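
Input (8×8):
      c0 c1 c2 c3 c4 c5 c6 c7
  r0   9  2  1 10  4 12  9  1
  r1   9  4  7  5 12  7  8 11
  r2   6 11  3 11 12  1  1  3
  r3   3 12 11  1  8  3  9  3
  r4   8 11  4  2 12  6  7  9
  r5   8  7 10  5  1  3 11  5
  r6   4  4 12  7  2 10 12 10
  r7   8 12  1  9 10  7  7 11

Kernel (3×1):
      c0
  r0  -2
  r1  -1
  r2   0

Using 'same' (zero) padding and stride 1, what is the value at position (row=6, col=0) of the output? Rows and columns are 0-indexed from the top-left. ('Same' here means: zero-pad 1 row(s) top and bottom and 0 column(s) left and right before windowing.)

The receptive field on the zero-padded input at this output position is [8 / 4 / 8]. Elementwise product with the kernel and sum: 8·-2 + 4·-1.

-20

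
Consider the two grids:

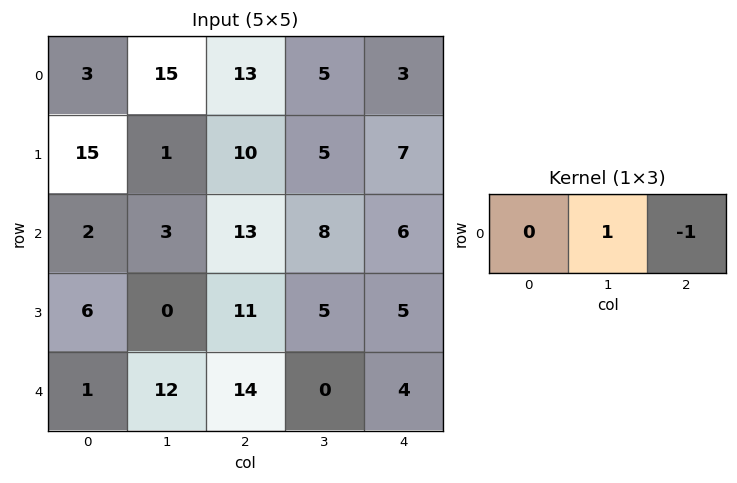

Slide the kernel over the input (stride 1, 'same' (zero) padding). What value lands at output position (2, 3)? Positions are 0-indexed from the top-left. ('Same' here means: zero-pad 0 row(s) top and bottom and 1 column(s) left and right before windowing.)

The receptive field on the zero-padded input at this output position is [13 8 6]. Elementwise product with the kernel and sum: 8·1 + 6·-1.

2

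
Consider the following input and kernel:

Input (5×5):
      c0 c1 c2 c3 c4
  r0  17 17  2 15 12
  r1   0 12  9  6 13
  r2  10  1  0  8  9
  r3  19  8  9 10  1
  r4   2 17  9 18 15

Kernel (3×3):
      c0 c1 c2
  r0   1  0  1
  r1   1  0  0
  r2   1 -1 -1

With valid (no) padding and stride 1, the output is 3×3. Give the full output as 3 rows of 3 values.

28 37 6
21 8 20
5 7 -6

Output[0,0]: The receptive field on the input at this output position is [17 17 2 / 0 12 9 / 10 1 0]. Elementwise product with the kernel and sum: 17·1 + 2·1 + 0·1 + 10·1 + 1·-1 + 0·-1.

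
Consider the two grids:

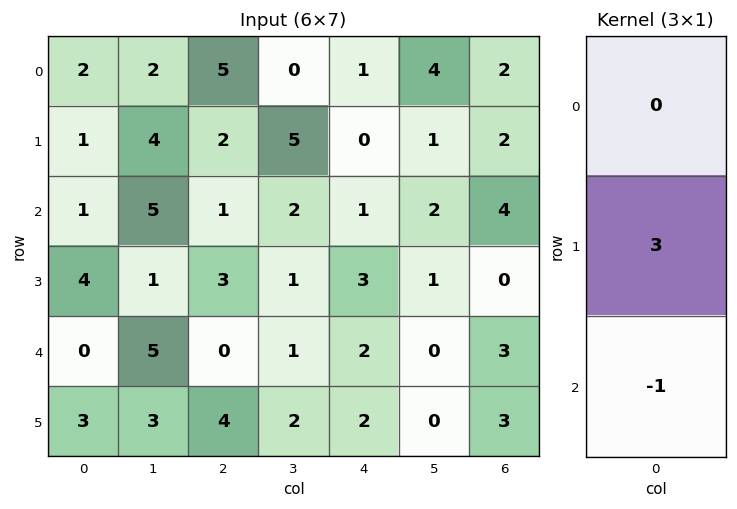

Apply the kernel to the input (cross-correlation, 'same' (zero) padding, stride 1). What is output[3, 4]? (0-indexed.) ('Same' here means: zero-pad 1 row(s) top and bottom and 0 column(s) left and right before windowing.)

7

The receptive field on the zero-padded input at this output position is [1 / 3 / 2]. Elementwise product with the kernel and sum: 3·3 + 2·-1.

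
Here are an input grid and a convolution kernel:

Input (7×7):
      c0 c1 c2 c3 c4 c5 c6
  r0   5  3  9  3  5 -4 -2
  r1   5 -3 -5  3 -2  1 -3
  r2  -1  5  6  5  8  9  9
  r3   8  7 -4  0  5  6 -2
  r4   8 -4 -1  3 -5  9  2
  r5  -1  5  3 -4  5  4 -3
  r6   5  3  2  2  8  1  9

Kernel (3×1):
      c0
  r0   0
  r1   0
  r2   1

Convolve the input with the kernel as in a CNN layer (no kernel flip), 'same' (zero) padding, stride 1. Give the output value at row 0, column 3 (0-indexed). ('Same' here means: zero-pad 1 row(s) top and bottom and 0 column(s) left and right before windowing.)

The receptive field on the zero-padded input at this output position is [0 / 3 / 3]. Elementwise product with the kernel and sum: 3·1.

3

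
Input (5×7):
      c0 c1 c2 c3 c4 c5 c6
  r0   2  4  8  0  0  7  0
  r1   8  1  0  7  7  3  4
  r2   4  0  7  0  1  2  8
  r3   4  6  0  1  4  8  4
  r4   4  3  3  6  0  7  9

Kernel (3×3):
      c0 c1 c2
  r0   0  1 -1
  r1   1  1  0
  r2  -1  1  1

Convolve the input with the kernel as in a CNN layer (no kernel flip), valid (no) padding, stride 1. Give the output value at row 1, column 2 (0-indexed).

12

The receptive field on the input at this output position is [0 7 7 / 7 0 1 / 0 1 4]. Elementwise product with the kernel and sum: 7·1 + 7·-1 + 7·1 + 0·1 + 0·-1 + 1·1 + 4·1.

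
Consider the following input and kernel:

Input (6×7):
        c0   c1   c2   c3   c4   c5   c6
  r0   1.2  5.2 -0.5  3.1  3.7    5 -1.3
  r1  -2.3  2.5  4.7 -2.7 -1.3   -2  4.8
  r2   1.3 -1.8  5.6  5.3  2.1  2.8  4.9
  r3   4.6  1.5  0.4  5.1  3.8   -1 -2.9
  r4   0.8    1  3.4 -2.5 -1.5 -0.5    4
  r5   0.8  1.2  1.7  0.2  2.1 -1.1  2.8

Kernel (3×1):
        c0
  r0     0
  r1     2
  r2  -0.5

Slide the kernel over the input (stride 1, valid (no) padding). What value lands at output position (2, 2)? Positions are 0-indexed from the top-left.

The receptive field on the input at this output position is [5.6 / 0.4 / 3.4]. Elementwise product with the kernel and sum: 0.4·2 + 3.4·-0.5.

-0.9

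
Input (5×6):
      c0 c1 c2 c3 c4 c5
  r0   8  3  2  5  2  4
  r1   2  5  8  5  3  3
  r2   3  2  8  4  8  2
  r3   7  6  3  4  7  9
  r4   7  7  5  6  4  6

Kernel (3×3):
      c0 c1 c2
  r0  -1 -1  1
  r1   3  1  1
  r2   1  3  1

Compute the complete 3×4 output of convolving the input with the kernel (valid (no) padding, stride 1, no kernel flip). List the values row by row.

27 58 55 48
48 29 48 51
66 47 43 42

Output[0,0]: The receptive field on the input at this output position is [8 3 2 / 2 5 8 / 3 2 8]. Elementwise product with the kernel and sum: 8·-1 + 3·-1 + 2·1 + 2·3 + 5·1 + 8·1 + 3·1 + 2·3 + 8·1.
Output[0,1]: The receptive field on the input at this output position is [3 2 5 / 5 8 5 / 2 8 4]. Elementwise product with the kernel and sum: 3·-1 + 2·-1 + 5·1 + 5·3 + 8·1 + 5·1 + 2·1 + 8·3 + 4·1.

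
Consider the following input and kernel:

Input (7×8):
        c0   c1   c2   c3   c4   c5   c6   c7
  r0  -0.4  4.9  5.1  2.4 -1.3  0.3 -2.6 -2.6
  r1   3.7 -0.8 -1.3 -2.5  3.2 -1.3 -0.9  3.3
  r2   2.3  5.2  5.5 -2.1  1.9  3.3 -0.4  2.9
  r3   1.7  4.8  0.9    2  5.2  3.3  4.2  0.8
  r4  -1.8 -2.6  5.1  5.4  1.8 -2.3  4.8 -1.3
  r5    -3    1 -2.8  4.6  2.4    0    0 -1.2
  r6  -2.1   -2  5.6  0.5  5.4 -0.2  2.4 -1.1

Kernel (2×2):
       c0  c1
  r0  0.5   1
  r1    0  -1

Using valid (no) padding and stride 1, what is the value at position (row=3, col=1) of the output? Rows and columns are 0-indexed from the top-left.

-1.8

The receptive field on the input at this output position is [4.8 0.9 / -2.6 5.1]. Elementwise product with the kernel and sum: 4.8·0.5 + 0.9·1 + 5.1·-1.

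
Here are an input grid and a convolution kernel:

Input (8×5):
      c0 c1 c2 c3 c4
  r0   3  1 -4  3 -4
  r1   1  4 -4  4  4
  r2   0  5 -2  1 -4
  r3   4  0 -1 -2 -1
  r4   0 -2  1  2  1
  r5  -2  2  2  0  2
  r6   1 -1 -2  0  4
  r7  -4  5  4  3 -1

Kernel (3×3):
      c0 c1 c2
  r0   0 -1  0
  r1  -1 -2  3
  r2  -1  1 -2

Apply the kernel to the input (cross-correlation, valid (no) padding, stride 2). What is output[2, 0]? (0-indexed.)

The receptive field on the input at this output position is [0 -2 1 / -2 2 2 / 1 -1 -2]. Elementwise product with the kernel and sum: -2·-1 + -2·-1 + 2·-2 + 2·3 + 1·-1 + -1·1 + -2·-2.

8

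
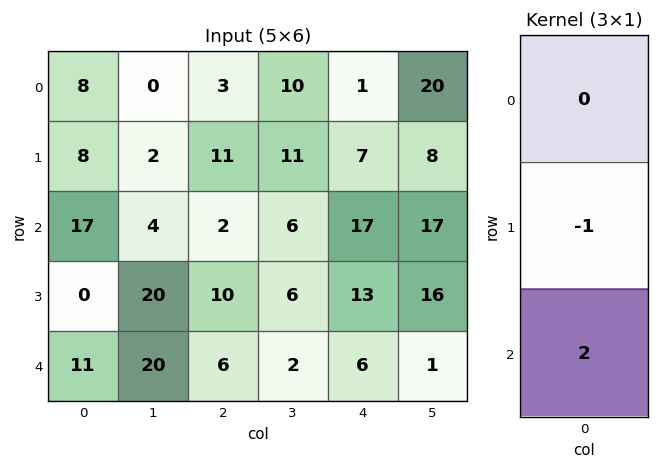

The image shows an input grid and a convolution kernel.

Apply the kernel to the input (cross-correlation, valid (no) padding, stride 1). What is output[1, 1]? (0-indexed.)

36

The receptive field on the input at this output position is [2 / 4 / 20]. Elementwise product with the kernel and sum: 4·-1 + 20·2.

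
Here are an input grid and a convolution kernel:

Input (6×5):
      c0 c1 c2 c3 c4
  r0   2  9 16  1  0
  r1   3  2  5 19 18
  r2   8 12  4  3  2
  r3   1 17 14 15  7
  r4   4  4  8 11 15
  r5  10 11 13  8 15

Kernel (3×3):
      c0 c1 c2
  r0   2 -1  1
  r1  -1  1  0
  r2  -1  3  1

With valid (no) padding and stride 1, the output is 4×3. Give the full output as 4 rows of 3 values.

Output[0,0]: The receptive field on the input at this output position is [2 9 16 / 3 2 5 / 8 12 4]. Elementwise product with the kernel and sum: 2·2 + 9·-1 + 16·1 + 3·-1 + 2·1 + 8·-1 + 12·3 + 4·1.

42 9 52
77 50 46
40 51 48
35 75 49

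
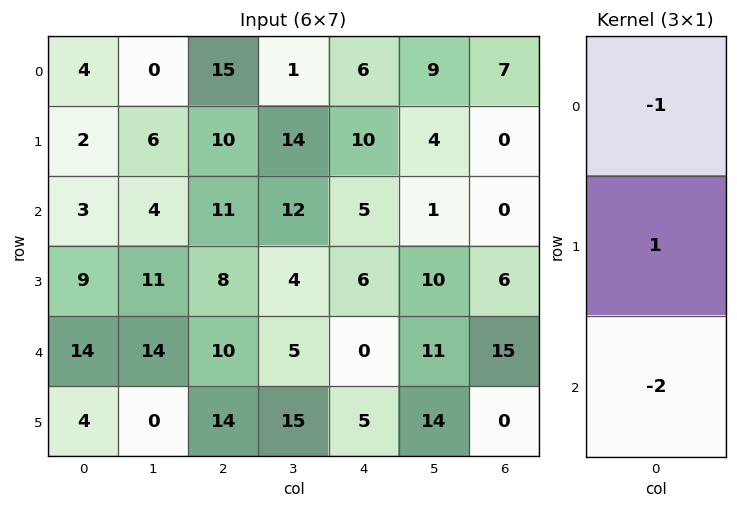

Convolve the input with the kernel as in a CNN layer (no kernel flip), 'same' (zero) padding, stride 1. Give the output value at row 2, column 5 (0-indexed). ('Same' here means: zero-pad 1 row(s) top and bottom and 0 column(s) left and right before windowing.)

-23

The receptive field on the zero-padded input at this output position is [4 / 1 / 10]. Elementwise product with the kernel and sum: 4·-1 + 1·1 + 10·-2.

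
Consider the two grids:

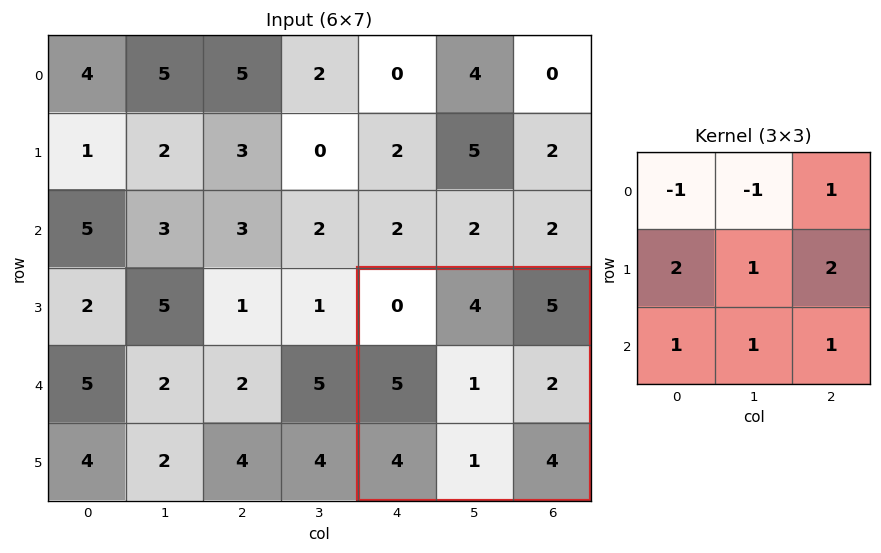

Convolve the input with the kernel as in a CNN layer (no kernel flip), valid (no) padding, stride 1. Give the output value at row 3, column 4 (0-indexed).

The receptive field on the input at this output position is [0 4 5 / 5 1 2 / 4 1 4]. Elementwise product with the kernel and sum: 0·-1 + 4·-1 + 5·1 + 5·2 + 1·1 + 2·2 + 4·1 + 1·1 + 4·1.

25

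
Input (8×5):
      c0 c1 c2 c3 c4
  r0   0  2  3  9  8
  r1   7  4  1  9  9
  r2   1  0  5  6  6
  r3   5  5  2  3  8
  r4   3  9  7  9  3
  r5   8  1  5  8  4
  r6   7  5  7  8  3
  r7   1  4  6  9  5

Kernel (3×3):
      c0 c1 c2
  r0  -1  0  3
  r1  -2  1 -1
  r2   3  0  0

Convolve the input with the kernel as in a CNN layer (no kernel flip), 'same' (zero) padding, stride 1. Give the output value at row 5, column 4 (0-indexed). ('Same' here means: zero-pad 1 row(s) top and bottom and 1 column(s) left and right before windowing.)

3

The receptive field on the zero-padded input at this output position is [9 3 0 / 8 4 0 / 8 3 0]. Elementwise product with the kernel and sum: 9·-1 + 0·3 + 8·-2 + 4·1 + 0·-1 + 8·3.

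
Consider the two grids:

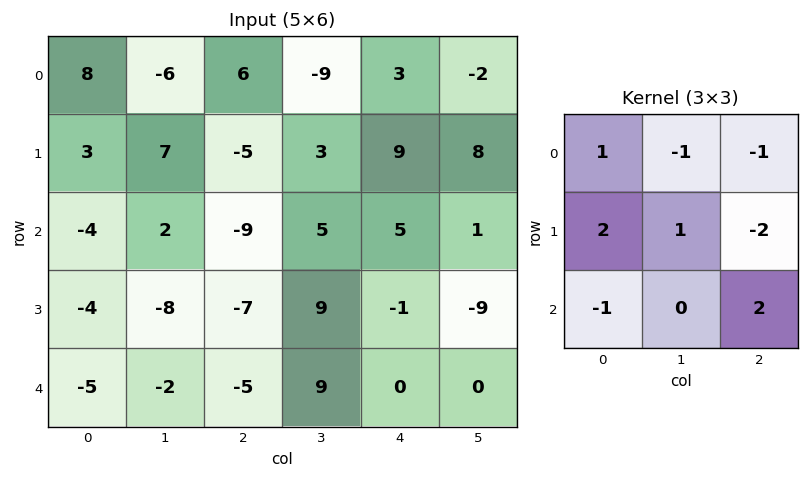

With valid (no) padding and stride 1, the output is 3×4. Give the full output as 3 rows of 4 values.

Output[0,0]: The receptive field on the input at this output position is [8 -6 6 / 3 7 -5 / -4 2 -9]. Elementwise product with the kernel and sum: 8·1 + -6·-1 + 6·-1 + 3·2 + 7·1 + -5·-2 + -4·-1 + -9·2.
Output[0,1]: The receptive field on the input at this output position is [-6 6 -9 / 7 -5 3 / 2 -9 5]. Elementwise product with the kernel and sum: -6·1 + 6·-1 + -9·-1 + 7·2 + -5·1 + 3·-2 + 2·-1 + 5·2.

17 8 6 -14
3 20 -35 -28
-4 -15 -17 25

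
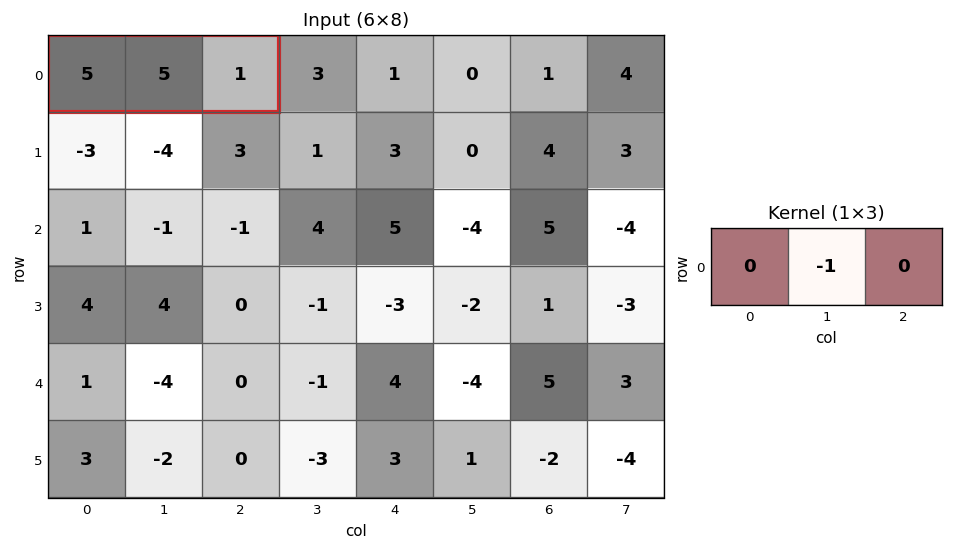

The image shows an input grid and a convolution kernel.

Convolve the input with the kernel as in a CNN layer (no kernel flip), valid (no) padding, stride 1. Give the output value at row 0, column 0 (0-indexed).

The receptive field on the input at this output position is [5 5 1]. Elementwise product with the kernel and sum: 5·-1.

-5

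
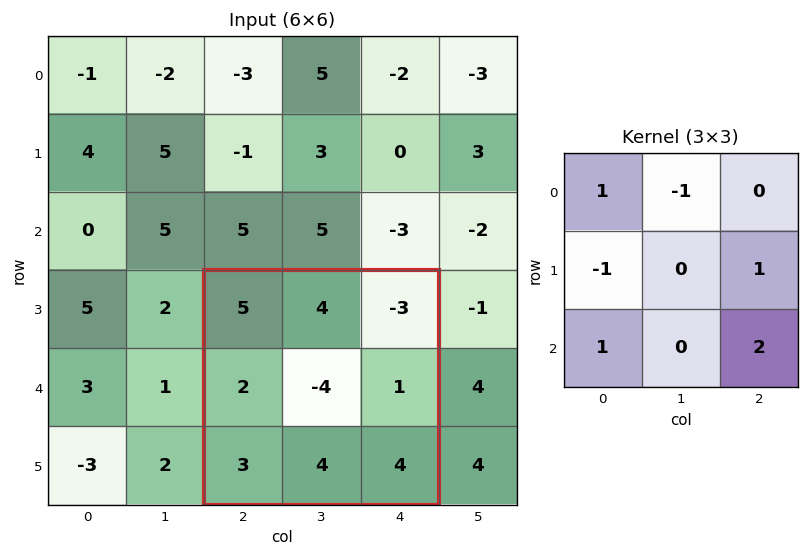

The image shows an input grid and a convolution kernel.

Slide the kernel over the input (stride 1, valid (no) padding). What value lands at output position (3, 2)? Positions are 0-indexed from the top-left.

The receptive field on the input at this output position is [5 4 -3 / 2 -4 1 / 3 4 4]. Elementwise product with the kernel and sum: 5·1 + 4·-1 + 2·-1 + 1·1 + 3·1 + 4·2.

11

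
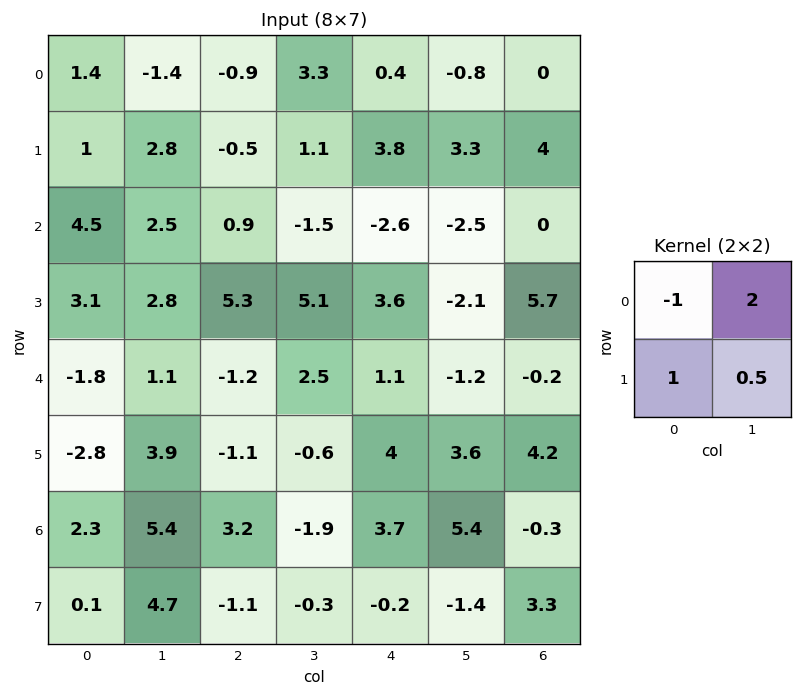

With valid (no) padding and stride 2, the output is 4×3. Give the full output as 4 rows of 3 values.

-1.8 7.55 3.45
5 3.95 0.15
3.15 4.8 2.3
10.95 -8.25 6.2

Output[0,0]: The receptive field on the input at this output position is [1.4 -1.4 / 1 2.8]. Elementwise product with the kernel and sum: 1.4·-1 + -1.4·2 + 1·1 + 2.8·0.5.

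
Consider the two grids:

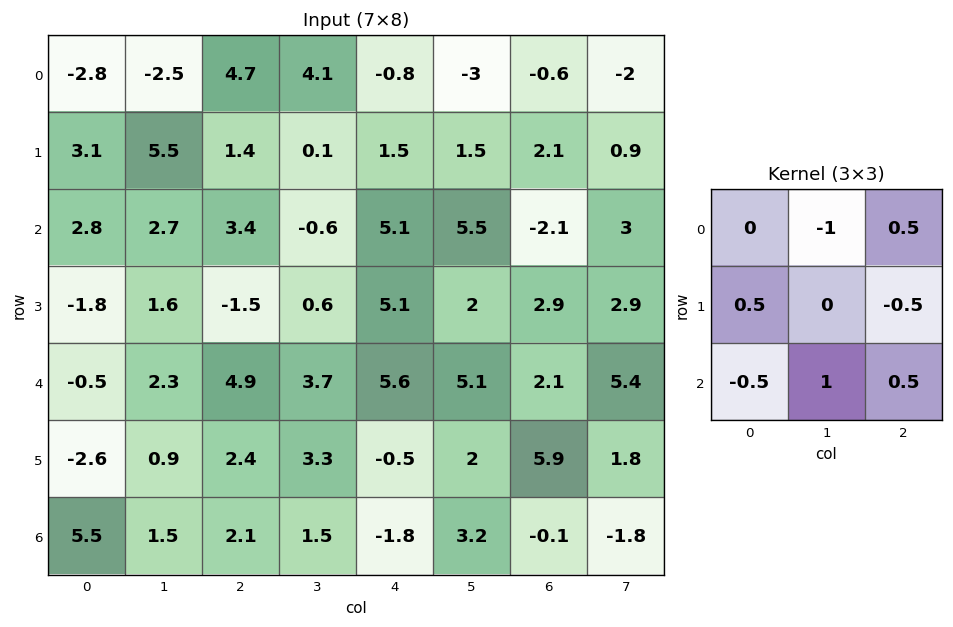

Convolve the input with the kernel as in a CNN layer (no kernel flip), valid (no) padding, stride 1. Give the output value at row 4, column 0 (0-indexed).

-2.55

The receptive field on the input at this output position is [-0.5 2.3 4.9 / -2.6 0.9 2.4 / 5.5 1.5 2.1]. Elementwise product with the kernel and sum: 2.3·-1 + 4.9·0.5 + -2.6·0.5 + 2.4·-0.5 + 5.5·-0.5 + 1.5·1 + 2.1·0.5.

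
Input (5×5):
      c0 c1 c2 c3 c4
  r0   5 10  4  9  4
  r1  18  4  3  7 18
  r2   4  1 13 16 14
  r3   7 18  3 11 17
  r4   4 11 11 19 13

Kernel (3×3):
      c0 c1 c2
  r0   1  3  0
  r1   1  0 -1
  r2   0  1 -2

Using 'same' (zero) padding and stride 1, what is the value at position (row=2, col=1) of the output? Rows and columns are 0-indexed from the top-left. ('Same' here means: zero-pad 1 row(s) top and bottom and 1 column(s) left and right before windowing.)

The receptive field on the zero-padded input at this output position is [18 4 3 / 4 1 13 / 7 18 3]. Elementwise product with the kernel and sum: 18·1 + 4·3 + 4·1 + 13·-1 + 18·1 + 3·-2.

33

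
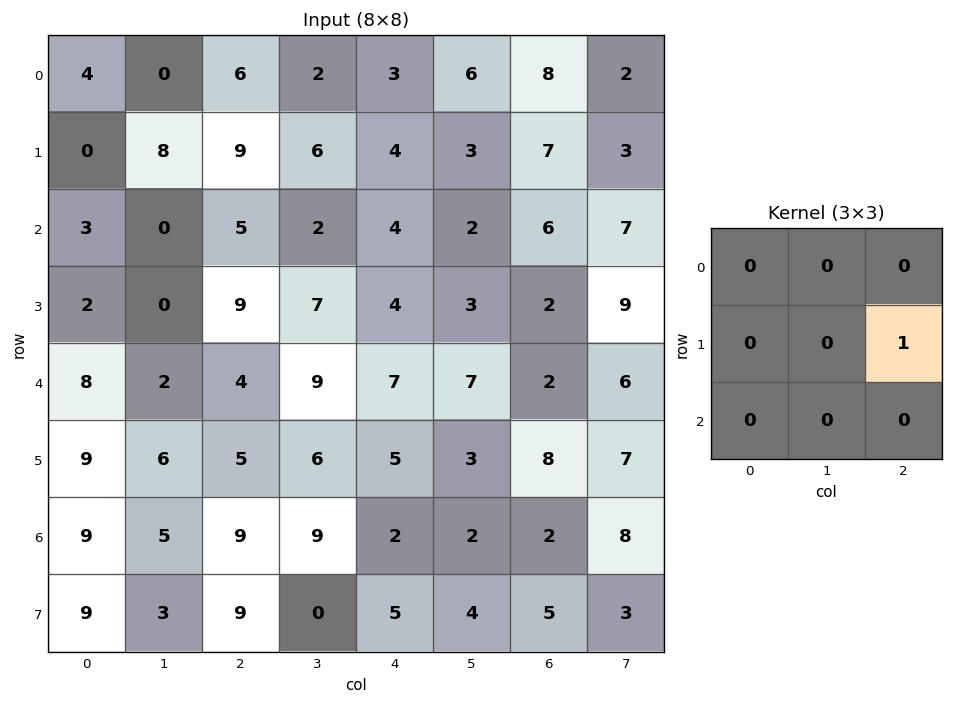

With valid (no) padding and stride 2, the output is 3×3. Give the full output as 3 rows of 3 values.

9 4 7
9 4 2
5 5 8

Output[0,0]: The receptive field on the input at this output position is [4 0 6 / 0 8 9 / 3 0 5]. Elementwise product with the kernel and sum: 9·1.
Output[0,1]: The receptive field on the input at this output position is [6 2 3 / 9 6 4 / 5 2 4]. Elementwise product with the kernel and sum: 4·1.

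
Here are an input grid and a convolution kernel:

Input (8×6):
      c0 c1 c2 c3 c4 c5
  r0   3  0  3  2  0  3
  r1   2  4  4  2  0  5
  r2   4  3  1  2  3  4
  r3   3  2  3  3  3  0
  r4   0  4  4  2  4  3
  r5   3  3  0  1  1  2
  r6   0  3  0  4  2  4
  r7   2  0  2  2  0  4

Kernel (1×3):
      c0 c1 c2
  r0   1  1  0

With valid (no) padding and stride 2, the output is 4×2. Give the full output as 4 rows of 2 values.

3 5
7 3
4 6
3 4

Output[0,0]: The receptive field on the input at this output position is [3 0 3]. Elementwise product with the kernel and sum: 3·1 + 0·1.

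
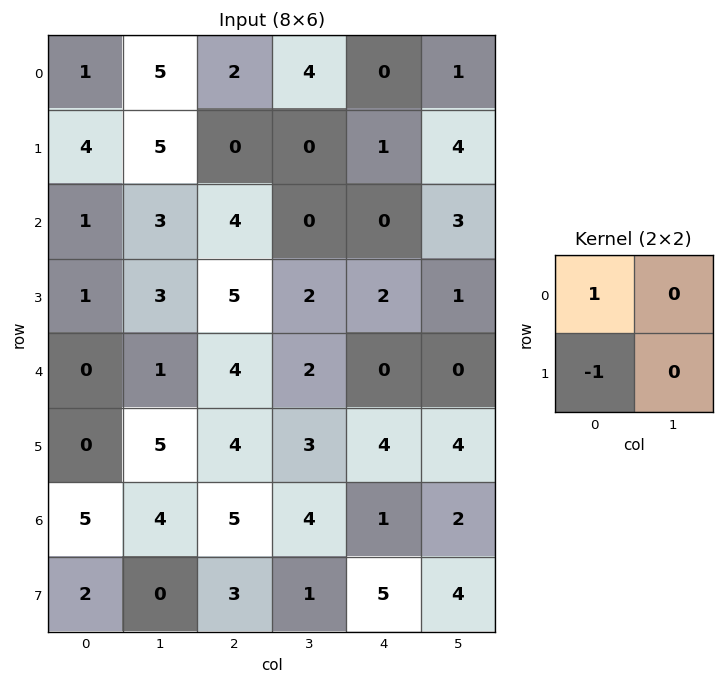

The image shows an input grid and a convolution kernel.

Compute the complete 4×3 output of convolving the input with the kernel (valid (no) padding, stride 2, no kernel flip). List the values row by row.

-3 2 -1
0 -1 -2
0 0 -4
3 2 -4

Output[0,0]: The receptive field on the input at this output position is [1 5 / 4 5]. Elementwise product with the kernel and sum: 1·1 + 4·-1.
Output[0,1]: The receptive field on the input at this output position is [2 4 / 0 0]. Elementwise product with the kernel and sum: 2·1 + 0·-1.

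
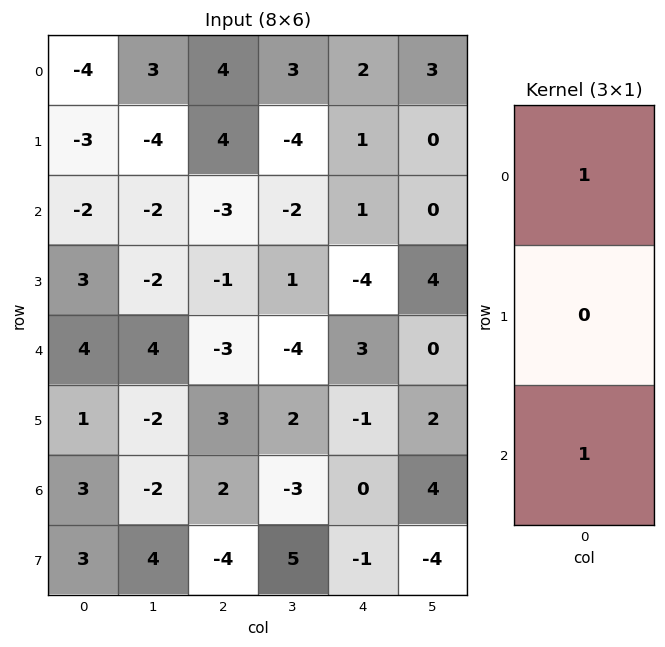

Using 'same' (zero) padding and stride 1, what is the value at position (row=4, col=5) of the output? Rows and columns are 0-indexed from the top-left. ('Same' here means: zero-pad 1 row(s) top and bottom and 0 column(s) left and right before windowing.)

The receptive field on the zero-padded input at this output position is [4 / 0 / 2]. Elementwise product with the kernel and sum: 4·1 + 2·1.

6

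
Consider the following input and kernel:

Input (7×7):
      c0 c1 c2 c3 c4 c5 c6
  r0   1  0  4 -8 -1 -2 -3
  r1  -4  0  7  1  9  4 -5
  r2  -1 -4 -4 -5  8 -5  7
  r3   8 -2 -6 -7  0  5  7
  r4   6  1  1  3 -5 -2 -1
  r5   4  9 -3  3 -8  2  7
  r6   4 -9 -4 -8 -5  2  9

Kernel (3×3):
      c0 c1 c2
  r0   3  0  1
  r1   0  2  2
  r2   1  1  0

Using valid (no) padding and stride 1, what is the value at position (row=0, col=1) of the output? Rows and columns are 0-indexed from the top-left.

0

The receptive field on the input at this output position is [0 4 -8 / 0 7 1 / -4 -4 -5]. Elementwise product with the kernel and sum: 0·3 + -8·1 + 7·2 + 1·2 + -4·1 + -4·1.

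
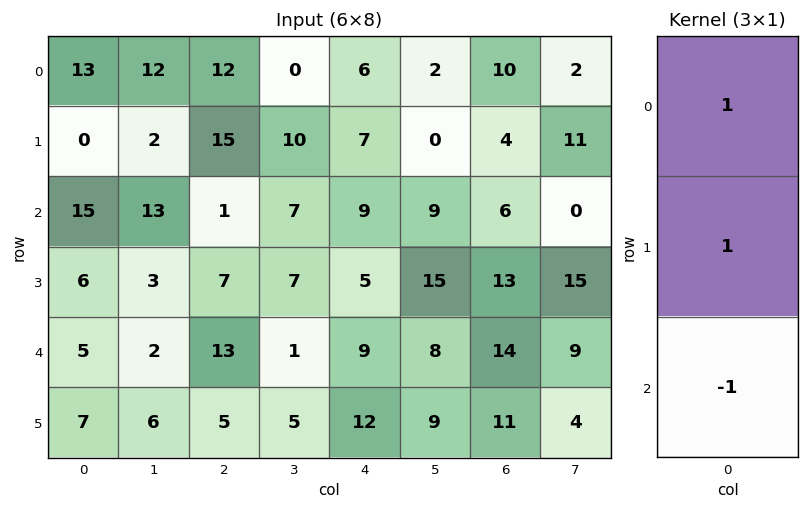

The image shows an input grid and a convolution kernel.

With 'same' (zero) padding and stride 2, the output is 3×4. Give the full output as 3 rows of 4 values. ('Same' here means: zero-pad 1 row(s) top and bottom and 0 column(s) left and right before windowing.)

Output[0,0]: The receptive field on the zero-padded input at this output position is [0 / 13 / 0]. Elementwise product with the kernel and sum: 0·1 + 13·1 + 0·-1.
Output[0,1]: The receptive field on the zero-padded input at this output position is [0 / 12 / 15]. Elementwise product with the kernel and sum: 0·1 + 12·1 + 15·-1.

13 -3 -1 6
9 9 11 -3
4 15 2 16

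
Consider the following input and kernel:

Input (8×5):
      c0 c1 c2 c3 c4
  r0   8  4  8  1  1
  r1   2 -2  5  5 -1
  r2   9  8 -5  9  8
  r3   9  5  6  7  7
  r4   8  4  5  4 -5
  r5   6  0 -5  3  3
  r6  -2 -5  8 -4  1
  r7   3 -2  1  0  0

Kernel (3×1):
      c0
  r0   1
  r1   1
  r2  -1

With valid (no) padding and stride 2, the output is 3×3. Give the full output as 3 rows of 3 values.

Output[0,0]: The receptive field on the input at this output position is [8 / 2 / 9]. Elementwise product with the kernel and sum: 8·1 + 2·1 + 9·-1.

1 18 -8
10 -4 20
16 -8 -3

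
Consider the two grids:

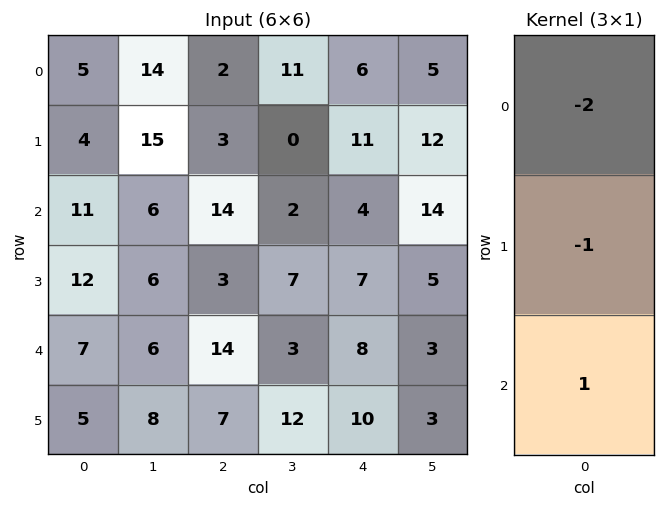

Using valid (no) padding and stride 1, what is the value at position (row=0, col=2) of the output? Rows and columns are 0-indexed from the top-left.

7

The receptive field on the input at this output position is [2 / 3 / 14]. Elementwise product with the kernel and sum: 2·-2 + 3·-1 + 14·1.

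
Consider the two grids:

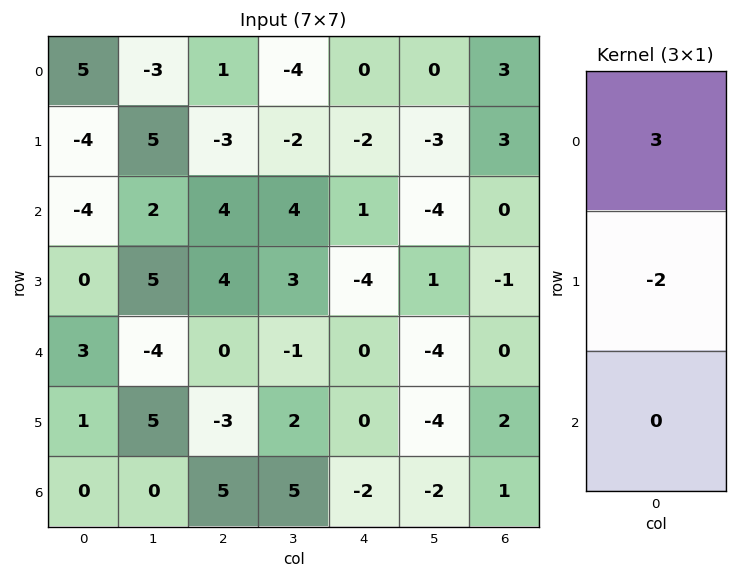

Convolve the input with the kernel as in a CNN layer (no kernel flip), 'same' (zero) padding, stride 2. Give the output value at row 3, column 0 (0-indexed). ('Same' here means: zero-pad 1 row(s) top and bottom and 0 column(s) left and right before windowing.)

The receptive field on the zero-padded input at this output position is [1 / 0 / 0]. Elementwise product with the kernel and sum: 1·3 + 0·-2.

3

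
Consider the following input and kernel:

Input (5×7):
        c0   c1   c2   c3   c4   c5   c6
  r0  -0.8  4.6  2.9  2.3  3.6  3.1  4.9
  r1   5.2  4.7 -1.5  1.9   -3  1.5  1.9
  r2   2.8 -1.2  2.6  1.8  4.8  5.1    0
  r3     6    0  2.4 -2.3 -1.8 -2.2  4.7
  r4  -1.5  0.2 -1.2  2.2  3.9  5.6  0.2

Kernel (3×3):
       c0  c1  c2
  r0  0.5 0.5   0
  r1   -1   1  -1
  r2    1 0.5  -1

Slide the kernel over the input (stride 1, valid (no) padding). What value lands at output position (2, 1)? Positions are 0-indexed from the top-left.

The receptive field on the input at this output position is [-1.2 2.6 1.8 / 0 2.4 -2.3 / 0.2 -1.2 2.2]. Elementwise product with the kernel and sum: -1.2·0.5 + 2.6·0.5 + 0·-1 + 2.4·1 + -2.3·-1 + 0.2·1 + -1.2·0.5 + 2.2·-1.

2.8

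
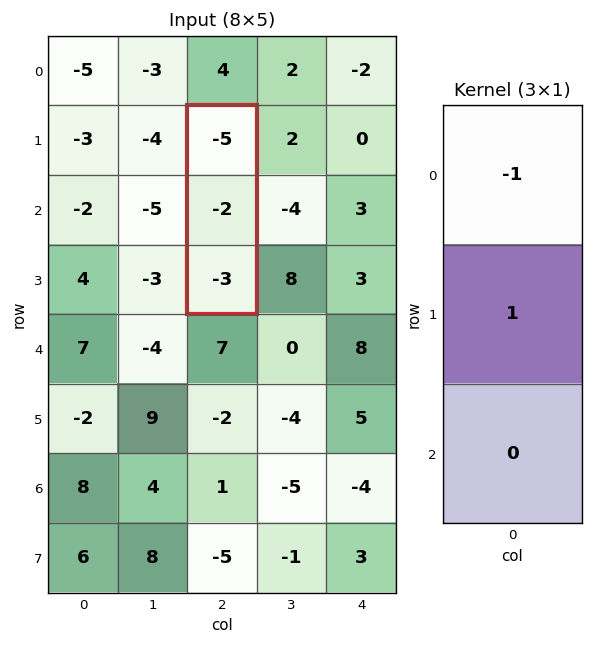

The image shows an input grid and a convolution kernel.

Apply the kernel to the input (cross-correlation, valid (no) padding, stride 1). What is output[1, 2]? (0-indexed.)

3

The receptive field on the input at this output position is [-5 / -2 / -3]. Elementwise product with the kernel and sum: -5·-1 + -2·1.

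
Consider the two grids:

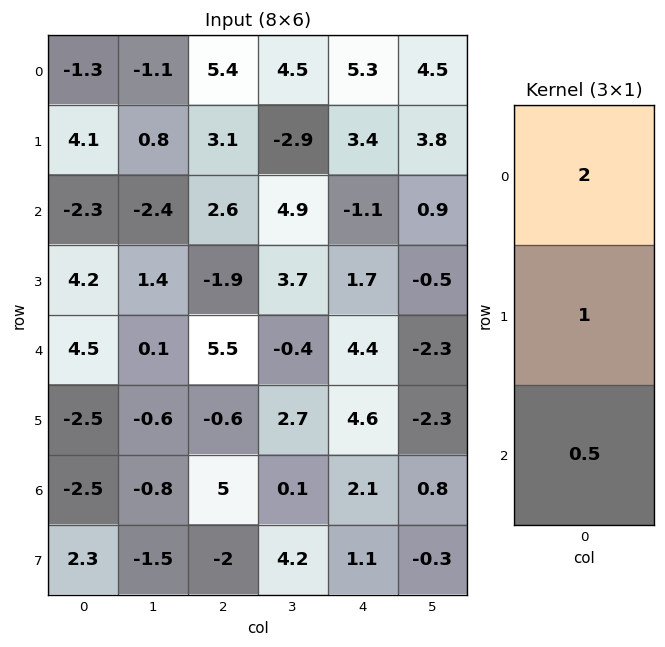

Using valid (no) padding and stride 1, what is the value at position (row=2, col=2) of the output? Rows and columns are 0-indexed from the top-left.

The receptive field on the input at this output position is [2.6 / -1.9 / 5.5]. Elementwise product with the kernel and sum: 2.6·2 + -1.9·1 + 5.5·0.5.

6.05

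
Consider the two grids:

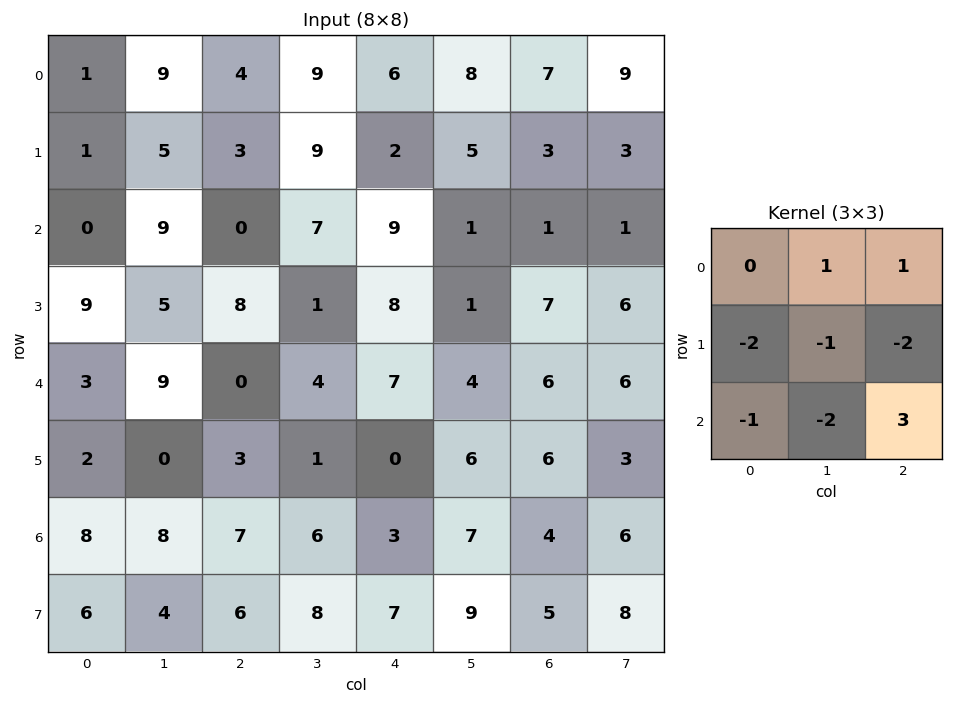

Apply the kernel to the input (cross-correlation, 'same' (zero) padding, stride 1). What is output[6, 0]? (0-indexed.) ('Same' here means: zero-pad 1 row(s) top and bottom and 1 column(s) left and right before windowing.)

The receptive field on the zero-padded input at this output position is [0 2 0 / 0 8 8 / 0 6 4]. Elementwise product with the kernel and sum: 2·1 + 0·1 + 0·-2 + 8·-1 + 8·-2 + 0·-1 + 6·-2 + 4·3.

-22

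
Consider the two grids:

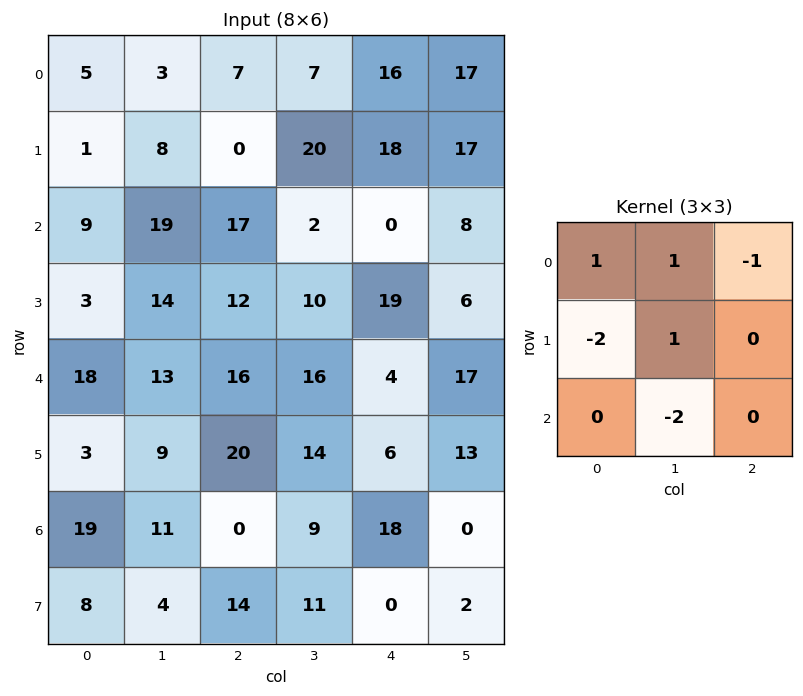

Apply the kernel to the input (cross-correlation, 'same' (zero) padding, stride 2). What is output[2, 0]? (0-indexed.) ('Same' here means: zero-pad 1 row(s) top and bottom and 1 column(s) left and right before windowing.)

1

The receptive field on the zero-padded input at this output position is [0 3 14 / 0 18 13 / 0 3 9]. Elementwise product with the kernel and sum: 0·1 + 3·1 + 14·-1 + 0·-2 + 18·1 + 3·-2.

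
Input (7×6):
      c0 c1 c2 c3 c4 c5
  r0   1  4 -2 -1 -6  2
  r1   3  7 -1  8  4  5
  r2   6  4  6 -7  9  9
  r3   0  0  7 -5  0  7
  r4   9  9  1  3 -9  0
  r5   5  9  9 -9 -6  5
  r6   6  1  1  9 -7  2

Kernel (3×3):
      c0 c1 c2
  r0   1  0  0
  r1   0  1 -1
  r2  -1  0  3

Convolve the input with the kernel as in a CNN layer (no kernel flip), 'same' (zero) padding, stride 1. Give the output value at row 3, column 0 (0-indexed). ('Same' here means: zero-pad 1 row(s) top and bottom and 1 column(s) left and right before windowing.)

27

The receptive field on the zero-padded input at this output position is [0 6 4 / 0 0 0 / 0 9 9]. Elementwise product with the kernel and sum: 0·1 + 0·1 + 0·-1 + 0·-1 + 9·3.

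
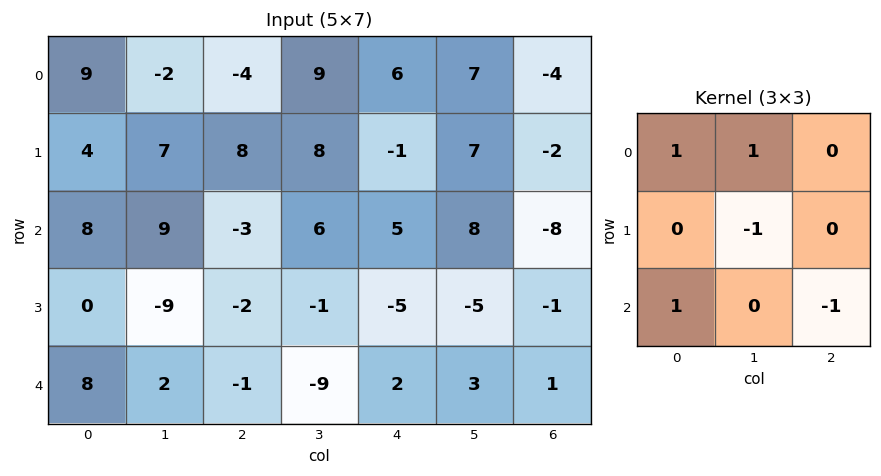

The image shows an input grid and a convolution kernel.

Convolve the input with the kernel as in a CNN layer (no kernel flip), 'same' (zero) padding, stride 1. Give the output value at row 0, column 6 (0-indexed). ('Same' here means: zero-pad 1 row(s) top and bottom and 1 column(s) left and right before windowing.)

The receptive field on the zero-padded input at this output position is [0 0 0 / 7 -4 0 / 7 -2 0]. Elementwise product with the kernel and sum: 0·1 + 0·1 + -4·-1 + 7·1 + 0·-1.

11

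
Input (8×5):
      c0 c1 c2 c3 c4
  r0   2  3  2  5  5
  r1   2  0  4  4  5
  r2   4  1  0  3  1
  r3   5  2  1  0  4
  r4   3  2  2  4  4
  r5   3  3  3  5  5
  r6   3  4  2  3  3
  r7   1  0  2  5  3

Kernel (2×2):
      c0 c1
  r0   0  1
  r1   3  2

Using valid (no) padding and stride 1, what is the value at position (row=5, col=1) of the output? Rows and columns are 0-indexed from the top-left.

The receptive field on the input at this output position is [3 3 / 4 2]. Elementwise product with the kernel and sum: 3·1 + 4·3 + 2·2.

19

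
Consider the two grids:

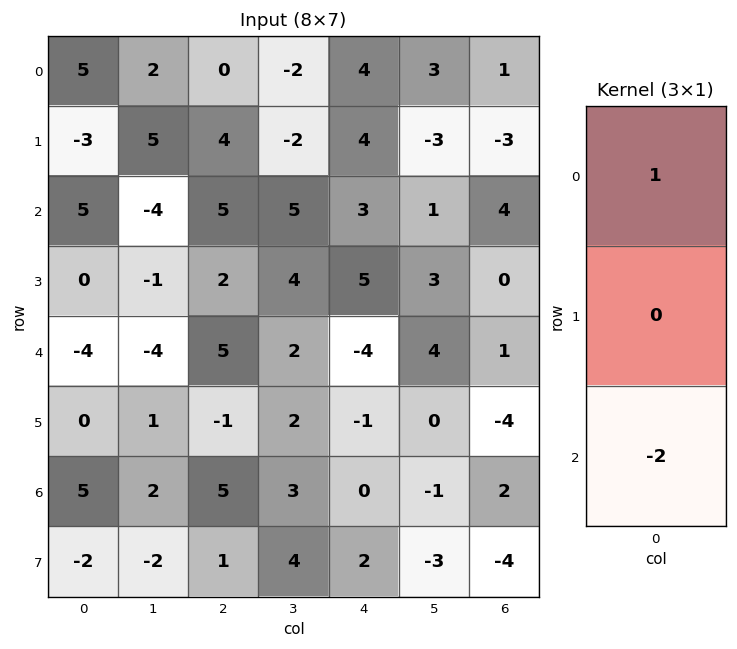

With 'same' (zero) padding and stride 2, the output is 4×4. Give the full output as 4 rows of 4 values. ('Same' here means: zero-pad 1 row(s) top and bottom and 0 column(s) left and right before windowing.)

6 -8 -8 6
-3 0 -6 -3
0 4 7 8
4 -3 -5 4

Output[0,0]: The receptive field on the zero-padded input at this output position is [0 / 5 / -3]. Elementwise product with the kernel and sum: 0·1 + -3·-2.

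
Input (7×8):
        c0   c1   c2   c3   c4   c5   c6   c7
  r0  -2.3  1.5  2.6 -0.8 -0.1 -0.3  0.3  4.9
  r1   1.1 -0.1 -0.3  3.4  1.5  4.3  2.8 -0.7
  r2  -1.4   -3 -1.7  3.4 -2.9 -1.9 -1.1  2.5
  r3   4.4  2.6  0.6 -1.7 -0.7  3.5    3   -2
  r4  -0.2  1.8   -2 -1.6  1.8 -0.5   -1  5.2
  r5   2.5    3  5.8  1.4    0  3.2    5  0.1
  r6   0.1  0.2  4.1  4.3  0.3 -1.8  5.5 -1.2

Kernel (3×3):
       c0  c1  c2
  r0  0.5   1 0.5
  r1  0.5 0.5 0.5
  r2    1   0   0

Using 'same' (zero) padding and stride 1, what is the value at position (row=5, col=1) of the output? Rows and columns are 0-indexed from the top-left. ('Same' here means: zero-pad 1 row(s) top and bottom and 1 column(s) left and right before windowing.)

6.45

The receptive field on the zero-padded input at this output position is [-0.2 1.8 -2 / 2.5 3 5.8 / 0.1 0.2 4.1]. Elementwise product with the kernel and sum: -0.2·0.5 + 1.8·1 + -2·0.5 + 2.5·0.5 + 3·0.5 + 5.8·0.5 + 0.1·1.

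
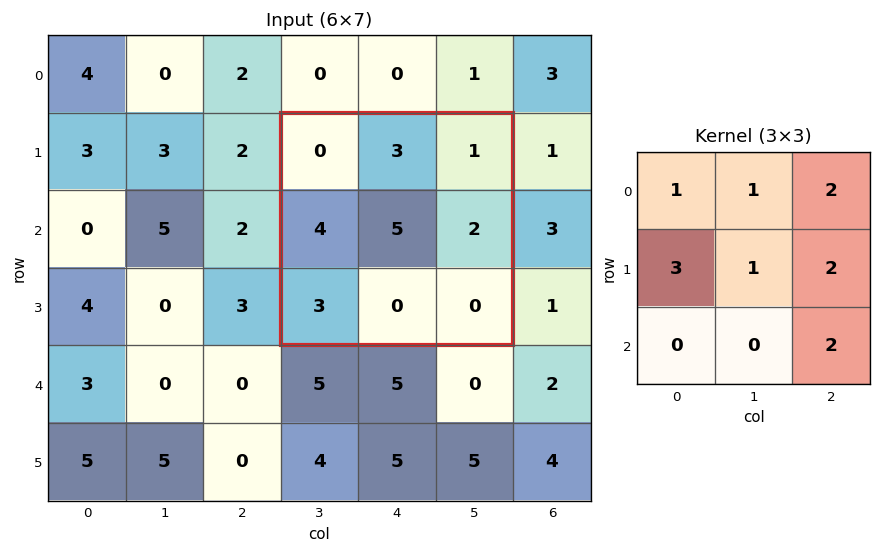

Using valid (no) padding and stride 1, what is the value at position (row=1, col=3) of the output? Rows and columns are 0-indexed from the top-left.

26

The receptive field on the input at this output position is [0 3 1 / 4 5 2 / 3 0 0]. Elementwise product with the kernel and sum: 0·1 + 3·1 + 1·2 + 4·3 + 5·1 + 2·2 + 0·2.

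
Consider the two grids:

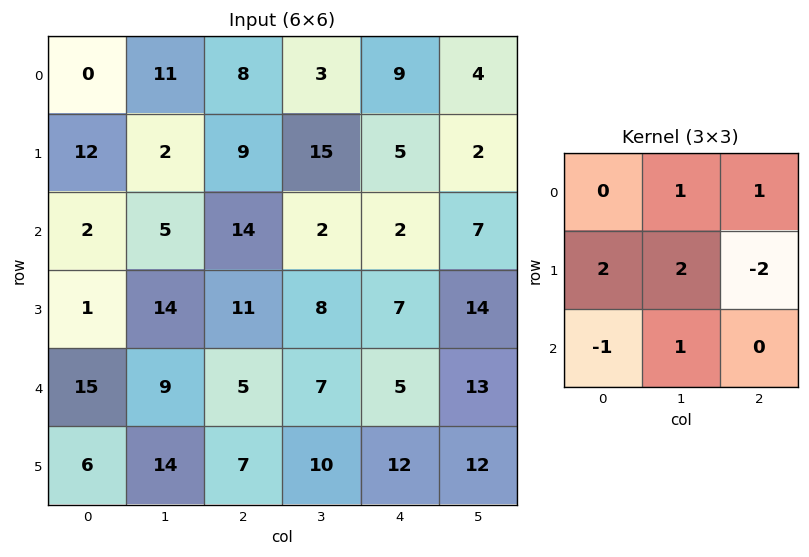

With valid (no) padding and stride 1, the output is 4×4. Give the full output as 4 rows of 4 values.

Output[0,0]: The receptive field on the input at this output position is [0 11 8 / 12 2 9 / 2 5 14]. Elementwise product with the kernel and sum: 11·1 + 8·1 + 12·2 + 2·2 + 9·-2 + 2·-1 + 5·1.
Output[0,1]: The receptive field on the input at this output position is [11 8 3 / 2 9 15 / 5 14 2]. Elementwise product with the kernel and sum: 8·1 + 3·1 + 2·2 + 9·2 + 15·-2 + 5·-1 + 14·1.

32 12 38 49
10 55 45 0
21 46 30 9
71 26 32 21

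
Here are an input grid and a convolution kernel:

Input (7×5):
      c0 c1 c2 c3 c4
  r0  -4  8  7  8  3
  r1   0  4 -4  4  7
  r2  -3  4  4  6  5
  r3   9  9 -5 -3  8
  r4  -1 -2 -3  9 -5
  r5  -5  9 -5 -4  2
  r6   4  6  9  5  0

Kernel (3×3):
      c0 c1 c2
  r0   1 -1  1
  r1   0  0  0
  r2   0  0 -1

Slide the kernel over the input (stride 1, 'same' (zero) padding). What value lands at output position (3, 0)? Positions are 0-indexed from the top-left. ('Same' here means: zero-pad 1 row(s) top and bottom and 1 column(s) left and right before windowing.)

The receptive field on the zero-padded input at this output position is [0 -3 4 / 0 9 9 / 0 -1 -2]. Elementwise product with the kernel and sum: 0·1 + -3·-1 + 4·1 + -2·-1.

9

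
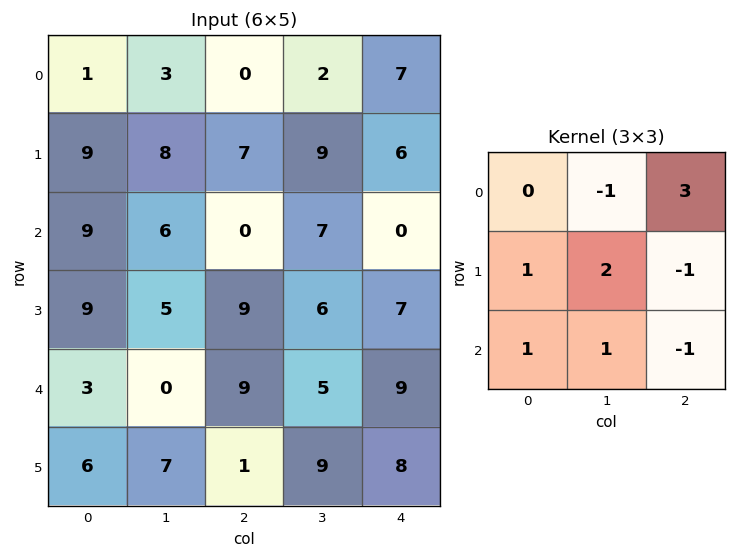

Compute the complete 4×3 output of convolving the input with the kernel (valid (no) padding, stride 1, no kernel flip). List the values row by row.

30 18 45
39 27 31
-2 42 12
28 21 27

Output[0,0]: The receptive field on the input at this output position is [1 3 0 / 9 8 7 / 9 6 0]. Elementwise product with the kernel and sum: 3·-1 + 0·3 + 9·1 + 8·2 + 7·-1 + 9·1 + 6·1 + 0·-1.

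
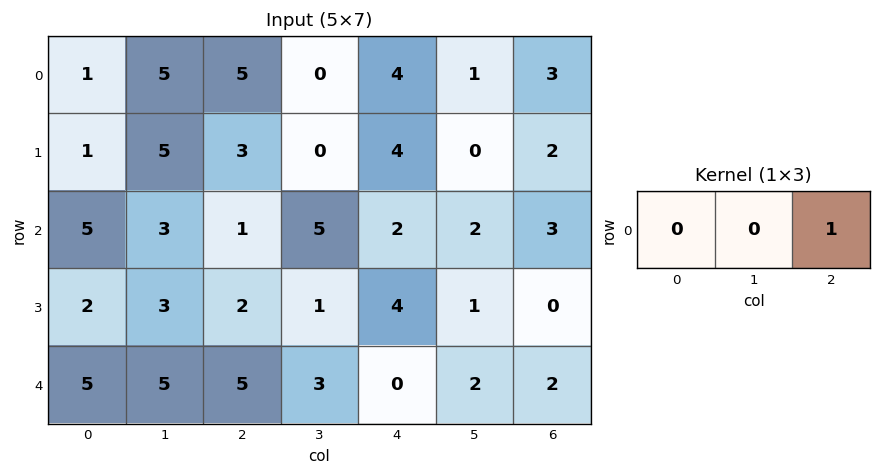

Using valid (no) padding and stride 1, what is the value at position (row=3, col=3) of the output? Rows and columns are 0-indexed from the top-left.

1

The receptive field on the input at this output position is [1 4 1]. Elementwise product with the kernel and sum: 1·1.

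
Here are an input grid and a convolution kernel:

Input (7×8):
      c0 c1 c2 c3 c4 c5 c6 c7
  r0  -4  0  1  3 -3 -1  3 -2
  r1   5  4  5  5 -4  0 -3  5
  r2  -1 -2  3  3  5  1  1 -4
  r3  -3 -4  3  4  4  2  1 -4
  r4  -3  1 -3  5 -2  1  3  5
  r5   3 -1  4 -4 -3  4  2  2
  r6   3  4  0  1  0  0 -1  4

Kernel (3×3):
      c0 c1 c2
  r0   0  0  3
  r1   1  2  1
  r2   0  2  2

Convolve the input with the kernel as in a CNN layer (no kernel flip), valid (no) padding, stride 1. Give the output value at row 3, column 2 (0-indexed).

3

The receptive field on the input at this output position is [3 4 4 / -3 5 -2 / 4 -4 -3]. Elementwise product with the kernel and sum: 4·3 + -3·1 + 5·2 + -2·1 + -4·2 + -3·2.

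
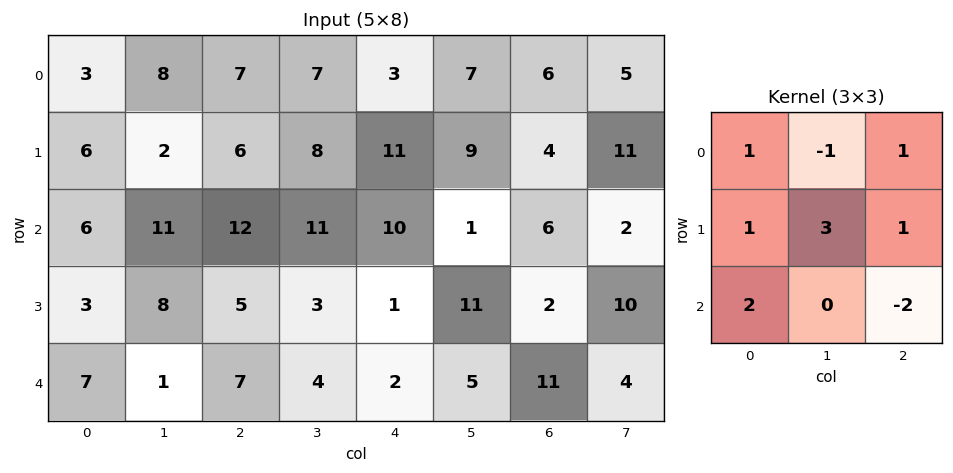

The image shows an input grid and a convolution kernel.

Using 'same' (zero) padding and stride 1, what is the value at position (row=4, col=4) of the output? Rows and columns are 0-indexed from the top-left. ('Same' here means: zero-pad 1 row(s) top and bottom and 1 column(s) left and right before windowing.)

The receptive field on the zero-padded input at this output position is [3 1 11 / 4 2 5 / 0 0 0]. Elementwise product with the kernel and sum: 3·1 + 1·-1 + 11·1 + 4·1 + 2·3 + 5·1 + 0·2 + 0·-2.

28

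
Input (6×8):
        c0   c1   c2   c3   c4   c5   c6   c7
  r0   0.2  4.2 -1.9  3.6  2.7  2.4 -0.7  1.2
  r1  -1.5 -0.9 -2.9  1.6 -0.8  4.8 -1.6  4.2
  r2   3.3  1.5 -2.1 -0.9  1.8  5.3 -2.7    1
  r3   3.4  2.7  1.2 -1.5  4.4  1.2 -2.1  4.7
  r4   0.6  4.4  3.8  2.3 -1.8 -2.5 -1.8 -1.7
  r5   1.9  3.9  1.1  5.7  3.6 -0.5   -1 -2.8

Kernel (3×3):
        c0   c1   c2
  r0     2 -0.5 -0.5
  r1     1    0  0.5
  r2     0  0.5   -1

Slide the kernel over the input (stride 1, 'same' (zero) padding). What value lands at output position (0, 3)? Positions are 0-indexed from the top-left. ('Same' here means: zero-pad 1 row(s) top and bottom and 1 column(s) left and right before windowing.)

The receptive field on the zero-padded input at this output position is [0 0 0 / -1.9 3.6 2.7 / -2.9 1.6 -0.8]. Elementwise product with the kernel and sum: 0·2 + 0·-0.5 + 0·-0.5 + -1.9·1 + 2.7·0.5 + 1.6·0.5 + -0.8·-1.

1.05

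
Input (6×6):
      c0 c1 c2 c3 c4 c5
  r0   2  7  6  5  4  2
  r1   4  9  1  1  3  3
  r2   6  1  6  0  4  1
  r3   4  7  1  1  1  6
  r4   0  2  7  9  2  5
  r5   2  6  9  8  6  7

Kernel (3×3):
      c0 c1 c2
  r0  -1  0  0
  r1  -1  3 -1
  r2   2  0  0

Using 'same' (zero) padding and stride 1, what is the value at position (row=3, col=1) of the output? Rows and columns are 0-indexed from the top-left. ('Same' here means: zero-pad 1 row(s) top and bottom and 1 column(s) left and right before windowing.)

10

The receptive field on the zero-padded input at this output position is [6 1 6 / 4 7 1 / 0 2 7]. Elementwise product with the kernel and sum: 6·-1 + 4·-1 + 7·3 + 1·-1 + 0·2.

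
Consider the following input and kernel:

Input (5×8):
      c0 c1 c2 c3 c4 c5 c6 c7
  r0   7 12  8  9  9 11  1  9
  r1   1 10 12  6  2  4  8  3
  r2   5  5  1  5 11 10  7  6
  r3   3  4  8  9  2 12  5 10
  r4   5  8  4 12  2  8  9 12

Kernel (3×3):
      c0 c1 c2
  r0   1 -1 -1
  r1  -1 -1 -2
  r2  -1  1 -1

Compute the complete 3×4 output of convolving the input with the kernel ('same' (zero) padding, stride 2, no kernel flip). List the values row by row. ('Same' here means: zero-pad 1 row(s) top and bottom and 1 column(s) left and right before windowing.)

-40 -42 -48 -29
-27 -29 -55 -53
-28 -49 -35 -44

Output[0,0]: The receptive field on the zero-padded input at this output position is [0 0 0 / 0 7 12 / 0 1 10]. Elementwise product with the kernel and sum: 0·1 + 0·-1 + 0·-1 + 0·-1 + 7·-1 + 12·-2 + 0·-1 + 1·1 + 10·-1.
Output[0,1]: The receptive field on the zero-padded input at this output position is [0 0 0 / 12 8 9 / 10 12 6]. Elementwise product with the kernel and sum: 0·1 + 0·-1 + 0·-1 + 12·-1 + 8·-1 + 9·-2 + 10·-1 + 12·1 + 6·-1.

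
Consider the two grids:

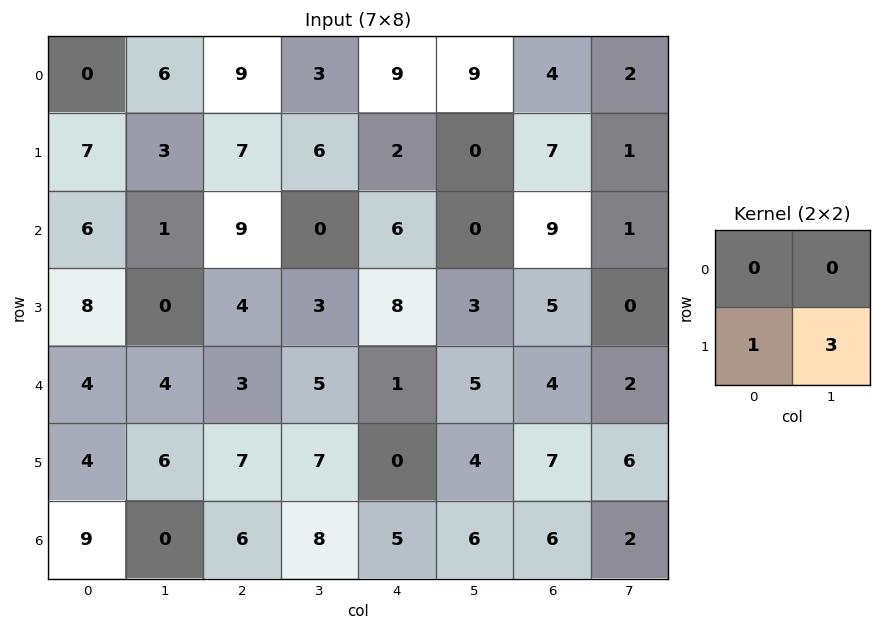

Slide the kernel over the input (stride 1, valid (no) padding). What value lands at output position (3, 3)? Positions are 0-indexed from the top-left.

8

The receptive field on the input at this output position is [3 8 / 5 1]. Elementwise product with the kernel and sum: 5·1 + 1·3.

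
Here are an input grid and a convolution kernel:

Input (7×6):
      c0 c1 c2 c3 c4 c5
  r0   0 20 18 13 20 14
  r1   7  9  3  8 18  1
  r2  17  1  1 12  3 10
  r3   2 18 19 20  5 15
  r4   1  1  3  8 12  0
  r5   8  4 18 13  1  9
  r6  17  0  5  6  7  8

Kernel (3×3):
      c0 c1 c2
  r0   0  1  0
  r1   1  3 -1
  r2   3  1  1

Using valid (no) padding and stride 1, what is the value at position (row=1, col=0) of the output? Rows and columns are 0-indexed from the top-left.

The receptive field on the input at this output position is [7 9 3 / 17 1 1 / 2 18 19]. Elementwise product with the kernel and sum: 9·1 + 17·1 + 1·3 + 1·-1 + 2·3 + 18·1 + 19·1.

71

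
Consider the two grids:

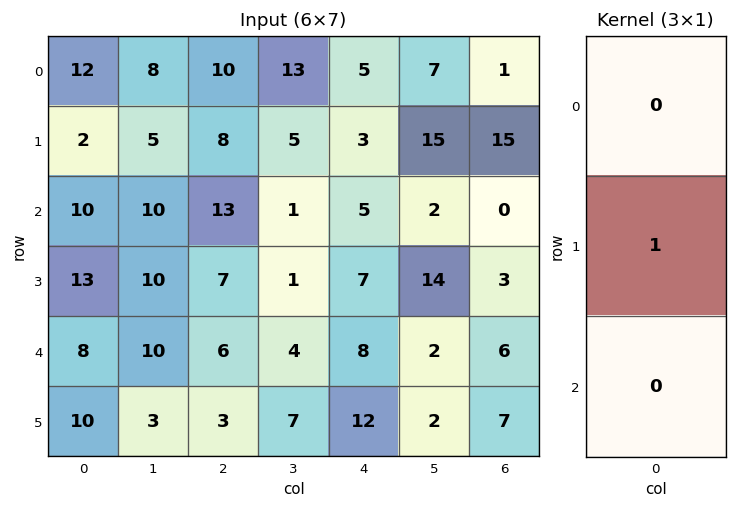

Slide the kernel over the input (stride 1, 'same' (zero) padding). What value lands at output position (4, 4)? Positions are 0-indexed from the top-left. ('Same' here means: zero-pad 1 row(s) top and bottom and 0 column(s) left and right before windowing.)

The receptive field on the zero-padded input at this output position is [7 / 8 / 12]. Elementwise product with the kernel and sum: 8·1.

8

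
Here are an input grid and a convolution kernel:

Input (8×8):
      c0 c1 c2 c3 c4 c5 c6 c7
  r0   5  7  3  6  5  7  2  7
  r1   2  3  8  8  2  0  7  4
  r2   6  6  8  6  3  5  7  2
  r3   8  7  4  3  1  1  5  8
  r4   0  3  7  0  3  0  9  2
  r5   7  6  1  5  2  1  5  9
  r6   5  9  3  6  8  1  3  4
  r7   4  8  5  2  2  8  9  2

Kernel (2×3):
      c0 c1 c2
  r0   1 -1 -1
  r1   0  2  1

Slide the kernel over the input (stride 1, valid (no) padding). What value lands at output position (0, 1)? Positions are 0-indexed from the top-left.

22

The receptive field on the input at this output position is [7 3 6 / 3 8 8]. Elementwise product with the kernel and sum: 7·1 + 3·-1 + 6·-1 + 8·2 + 8·1.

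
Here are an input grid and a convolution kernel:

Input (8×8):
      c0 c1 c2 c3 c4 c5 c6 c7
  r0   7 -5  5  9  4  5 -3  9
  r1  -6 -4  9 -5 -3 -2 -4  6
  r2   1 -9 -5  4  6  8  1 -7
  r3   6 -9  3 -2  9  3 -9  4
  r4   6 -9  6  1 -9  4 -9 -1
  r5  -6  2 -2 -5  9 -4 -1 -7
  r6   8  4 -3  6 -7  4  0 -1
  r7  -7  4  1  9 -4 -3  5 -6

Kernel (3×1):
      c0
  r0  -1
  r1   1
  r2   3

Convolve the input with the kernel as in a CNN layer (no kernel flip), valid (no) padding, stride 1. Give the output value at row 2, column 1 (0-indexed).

The receptive field on the input at this output position is [-9 / -9 / -9]. Elementwise product with the kernel and sum: -9·-1 + -9·1 + -9·3.

-27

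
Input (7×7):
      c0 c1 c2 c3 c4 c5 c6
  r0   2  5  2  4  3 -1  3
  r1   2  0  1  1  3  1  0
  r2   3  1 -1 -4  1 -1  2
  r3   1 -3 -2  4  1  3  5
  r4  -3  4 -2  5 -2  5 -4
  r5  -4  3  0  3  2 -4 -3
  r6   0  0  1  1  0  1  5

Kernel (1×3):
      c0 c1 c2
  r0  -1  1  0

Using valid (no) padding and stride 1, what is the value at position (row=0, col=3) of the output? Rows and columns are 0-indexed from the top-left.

-1

The receptive field on the input at this output position is [4 3 -1]. Elementwise product with the kernel and sum: 4·-1 + 3·1.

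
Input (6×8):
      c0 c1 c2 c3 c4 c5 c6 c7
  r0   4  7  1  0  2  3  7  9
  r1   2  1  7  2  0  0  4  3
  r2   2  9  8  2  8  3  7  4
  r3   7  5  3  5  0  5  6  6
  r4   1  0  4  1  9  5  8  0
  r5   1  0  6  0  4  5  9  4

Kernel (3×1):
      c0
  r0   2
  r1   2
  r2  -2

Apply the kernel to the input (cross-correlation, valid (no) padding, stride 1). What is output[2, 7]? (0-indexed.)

The receptive field on the input at this output position is [4 / 6 / 0]. Elementwise product with the kernel and sum: 4·2 + 6·2 + 0·-2.

20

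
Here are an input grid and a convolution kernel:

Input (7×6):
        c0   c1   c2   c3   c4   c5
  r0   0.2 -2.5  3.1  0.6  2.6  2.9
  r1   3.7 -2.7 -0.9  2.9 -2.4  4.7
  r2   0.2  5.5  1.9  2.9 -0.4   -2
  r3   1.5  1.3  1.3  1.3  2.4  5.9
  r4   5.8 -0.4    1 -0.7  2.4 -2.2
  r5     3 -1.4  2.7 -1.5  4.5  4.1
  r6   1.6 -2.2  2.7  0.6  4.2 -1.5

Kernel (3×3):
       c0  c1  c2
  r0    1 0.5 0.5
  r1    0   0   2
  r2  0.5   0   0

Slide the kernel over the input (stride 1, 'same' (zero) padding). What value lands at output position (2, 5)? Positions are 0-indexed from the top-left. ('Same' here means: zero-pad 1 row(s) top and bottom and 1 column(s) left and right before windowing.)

The receptive field on the zero-padded input at this output position is [-2.4 4.7 0 / -0.4 -2 0 / 2.4 5.9 0]. Elementwise product with the kernel and sum: -2.4·1 + 4.7·0.5 + 0·0.5 + 0·2 + 2.4·0.5.

1.15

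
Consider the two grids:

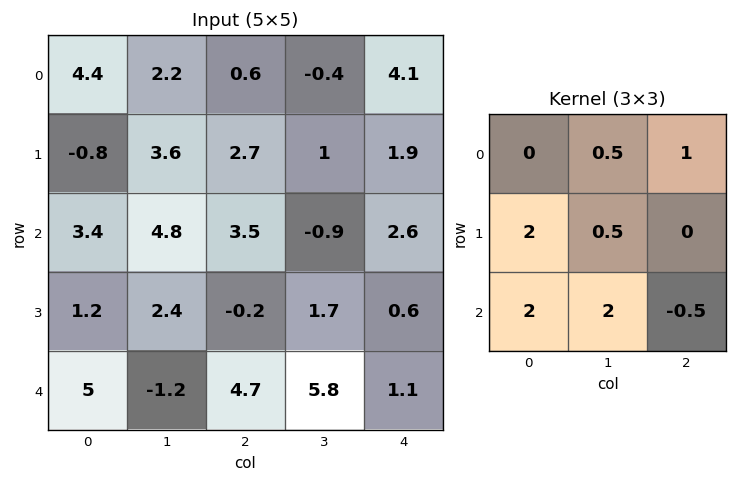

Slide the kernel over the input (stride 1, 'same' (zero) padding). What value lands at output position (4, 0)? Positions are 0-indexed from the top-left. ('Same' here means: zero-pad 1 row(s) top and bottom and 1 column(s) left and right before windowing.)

5.5

The receptive field on the zero-padded input at this output position is [0 1.2 2.4 / 0 5 -1.2 / 0 0 0]. Elementwise product with the kernel and sum: 1.2·0.5 + 2.4·1 + 0·2 + 5·0.5 + 0·2 + 0·2 + 0·-0.5.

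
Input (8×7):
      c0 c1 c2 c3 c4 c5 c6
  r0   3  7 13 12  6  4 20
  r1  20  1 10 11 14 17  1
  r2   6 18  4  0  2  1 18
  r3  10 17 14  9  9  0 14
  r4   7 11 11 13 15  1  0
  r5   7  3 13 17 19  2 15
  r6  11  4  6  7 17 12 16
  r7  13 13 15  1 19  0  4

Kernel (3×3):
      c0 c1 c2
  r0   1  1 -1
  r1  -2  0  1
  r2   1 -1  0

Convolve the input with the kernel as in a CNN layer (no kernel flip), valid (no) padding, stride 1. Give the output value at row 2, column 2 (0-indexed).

The receptive field on the input at this output position is [4 0 2 / 14 9 9 / 11 13 15]. Elementwise product with the kernel and sum: 4·1 + 0·1 + 2·-1 + 14·-2 + 9·1 + 11·1 + 13·-1.

-19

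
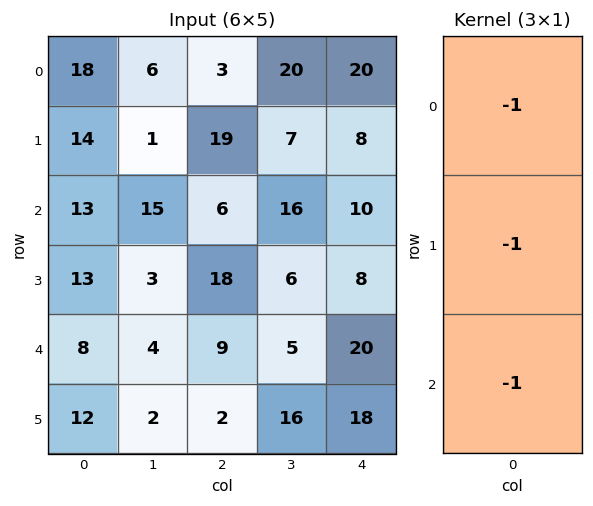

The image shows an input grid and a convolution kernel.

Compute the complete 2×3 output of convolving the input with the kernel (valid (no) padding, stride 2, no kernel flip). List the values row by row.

-45 -28 -38
-34 -33 -38

Output[0,0]: The receptive field on the input at this output position is [18 / 14 / 13]. Elementwise product with the kernel and sum: 18·-1 + 14·-1 + 13·-1.
Output[0,1]: The receptive field on the input at this output position is [3 / 19 / 6]. Elementwise product with the kernel and sum: 3·-1 + 19·-1 + 6·-1.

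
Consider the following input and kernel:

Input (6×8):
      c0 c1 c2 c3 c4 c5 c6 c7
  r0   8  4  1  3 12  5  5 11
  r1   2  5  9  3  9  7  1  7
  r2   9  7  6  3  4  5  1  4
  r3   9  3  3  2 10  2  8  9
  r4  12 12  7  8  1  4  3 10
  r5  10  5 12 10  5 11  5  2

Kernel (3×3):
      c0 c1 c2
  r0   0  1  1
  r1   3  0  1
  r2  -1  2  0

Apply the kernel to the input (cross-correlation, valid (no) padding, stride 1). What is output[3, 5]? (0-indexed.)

38

The receptive field on the input at this output position is [2 8 9 / 4 3 10 / 11 5 2]. Elementwise product with the kernel and sum: 8·1 + 9·1 + 4·3 + 10·1 + 11·-1 + 5·2.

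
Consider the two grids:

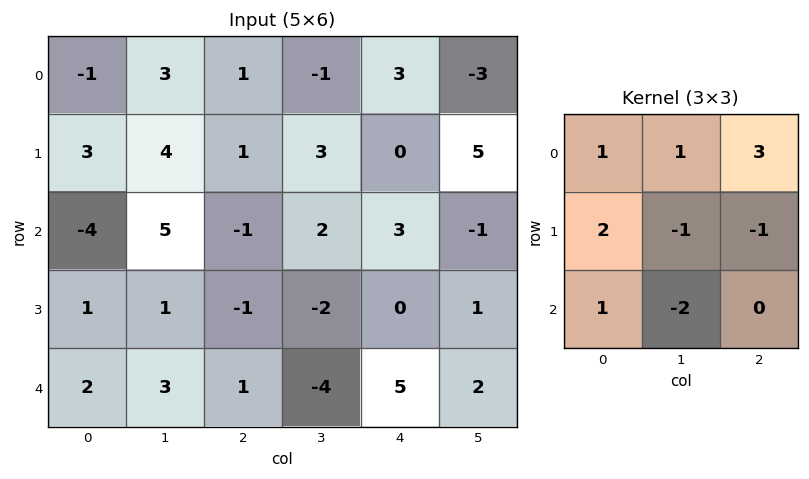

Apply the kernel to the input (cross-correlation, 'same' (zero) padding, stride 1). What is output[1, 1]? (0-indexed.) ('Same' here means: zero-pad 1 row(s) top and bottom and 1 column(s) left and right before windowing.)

-8

The receptive field on the zero-padded input at this output position is [-1 3 1 / 3 4 1 / -4 5 -1]. Elementwise product with the kernel and sum: -1·1 + 3·1 + 1·3 + 3·2 + 4·-1 + 1·-1 + -4·1 + 5·-2.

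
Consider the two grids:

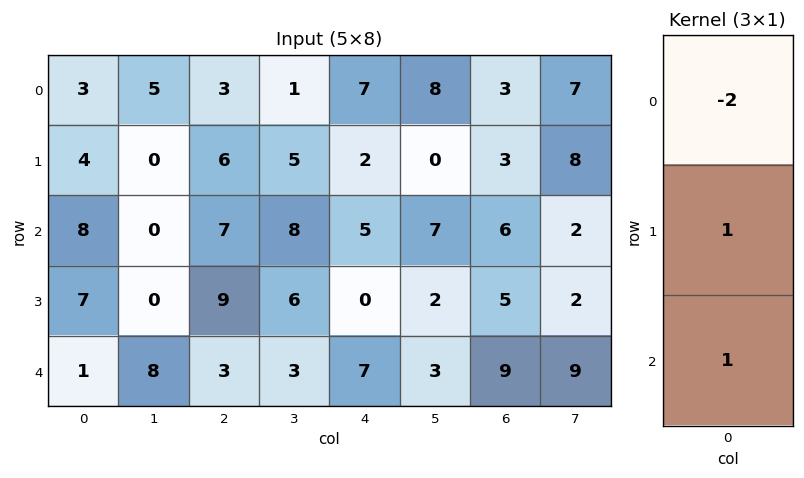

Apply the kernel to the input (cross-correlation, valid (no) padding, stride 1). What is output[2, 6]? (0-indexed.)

The receptive field on the input at this output position is [6 / 5 / 9]. Elementwise product with the kernel and sum: 6·-2 + 5·1 + 9·1.

2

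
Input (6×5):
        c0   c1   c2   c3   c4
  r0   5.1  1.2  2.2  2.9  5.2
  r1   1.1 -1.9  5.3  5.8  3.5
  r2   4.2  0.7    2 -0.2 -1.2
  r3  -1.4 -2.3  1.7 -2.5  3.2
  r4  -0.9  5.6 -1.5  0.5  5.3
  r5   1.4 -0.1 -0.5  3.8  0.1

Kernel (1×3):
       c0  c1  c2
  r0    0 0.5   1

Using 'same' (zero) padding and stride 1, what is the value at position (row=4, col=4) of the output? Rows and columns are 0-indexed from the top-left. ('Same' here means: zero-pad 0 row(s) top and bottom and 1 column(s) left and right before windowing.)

The receptive field on the zero-padded input at this output position is [0.5 5.3 0]. Elementwise product with the kernel and sum: 5.3·0.5 + 0·1.

2.65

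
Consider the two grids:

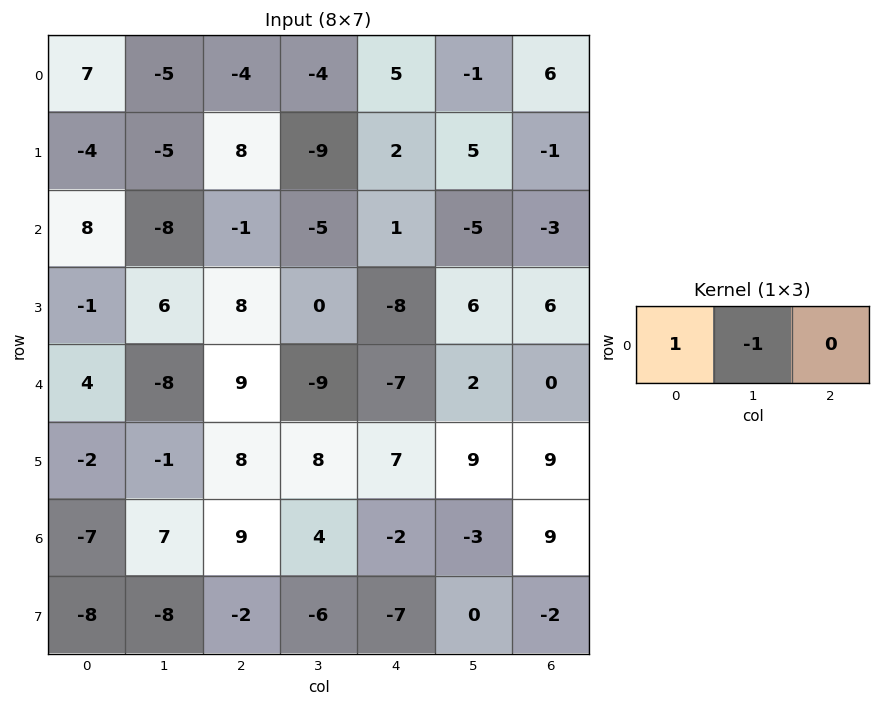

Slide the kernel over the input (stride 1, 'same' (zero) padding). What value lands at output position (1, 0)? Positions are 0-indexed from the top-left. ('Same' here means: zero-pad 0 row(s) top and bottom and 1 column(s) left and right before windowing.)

The receptive field on the zero-padded input at this output position is [0 -4 -5]. Elementwise product with the kernel and sum: 0·1 + -4·-1.

4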